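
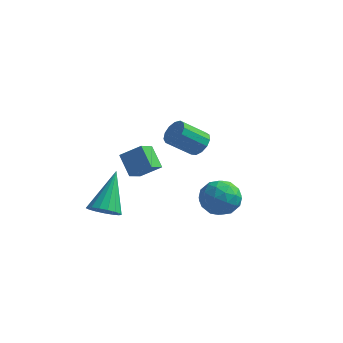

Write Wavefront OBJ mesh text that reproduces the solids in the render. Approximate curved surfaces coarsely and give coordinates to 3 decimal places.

v 0.895 0.736 0.04
v 1.541 1.112 0.529
v 1.039 -0.492 0.791
v 1.685 -0.116 1.28
v 0.84 0.163 1.366
v 0.751 0.921 0.902
v 1.829 -0.301 0.418
v 1.74 0.457 -0.046
v 2.118 0.471 0.763
v 1.507 0.757 1.349
v 1.073 -0.137 -0.029
v 0.462 0.149 0.557
v 1.205 1.031 0.218
v 1.375 -0.411 1.102
v 0.878 -0.248 1.152
v 1.258 -0.027 1.44
v 0.741 0.919 0.438
v 1.121 1.14 0.725
v 0.709 0.583 1.217
v 1.459 -0.52 0.595
v 1.839 -0.299 0.882
v 1.322 0.647 -0.12
v 1.702 0.868 0.168
v 1.871 0.037 0.103
v 1.924 0.876 0.644
v 2.009 0.154 1.085
v 2.094 0.045 0.578
v 2.041 0.491 0.306
v 1.565 1.044 0.988
v 1.65 0.323 1.43
v 1.153 0.486 1.48
v 1.101 0.932 1.207
v 1.905 0.668 1.126
v 0.93 0.297 -0.11
v 1.015 -0.424 0.332
v 1.479 -0.312 0.113
v 1.427 0.134 -0.16
v 0.571 0.466 0.235
v 0.656 -0.256 0.676
v 0.539 0.129 1.014
v 0.486 0.575 0.742
v 0.675 -0.048 0.194
v -0.067 1.373 2.757
v 0.26 0.867 2.66
v -0.526 0.201 3.487
v -0.853 0.707 3.583
v 0.405 1.027 2.927
v -0.38 0.361 3.754
v 0.401 1.296 3.14
v -0.384 0.631 3.967
v 0.248 1.59 3.232
v -0.538 0.925 4.058
v -0.005 1.815 3.172
v -0.791 1.15 3.998
v -0.278 1.9 2.981
v -1.063 1.234 3.807
v -0.484 1.817 2.718
v -1.269 1.151 3.545
v -0.558 1.593 2.468
v -1.343 0.927 3.294
v -0.476 1.299 2.31
v -1.261 0.634 3.136
v -0.264 1.029 2.293
v -1.049 0.363 3.119
v 0.01 0.868 2.424
v -0.775 0.202 3.25
v -4.159 3.535 -0.157
v -4.269 2.758 0.263
v -3.276 3.762 0.493
v -3.386 2.985 0.913
v -3.454 3.015 -0.933
v -3.564 2.238 -0.513
v -2.571 3.242 -0.283
v -2.681 2.465 0.137
v -3.775 0.344 -1.551
v -3.115 0.615 -1.746
v -3.905 1.756 -0.029
v -3.344 0.803 -1.94
v -3.672 0.885 -2.045
v -4.024 0.844 -2.036
v -4.318 0.688 -1.917
v -4.488 0.453 -1.713
v -4.495 0.193 -1.473
v -4.336 -0.032 -1.25
v -4.049 -0.171 -1.096
v -3.699 -0.192 -1.046
v -3.367 -0.091 -1.112
v -3.127 0.111 -1.279
v -3.036 0.365 -1.507
f 1 38 17
f 38 12 41
f 17 41 6
f 38 41 17
f 1 17 13
f 17 6 18
f 13 18 2
f 17 18 13
f 1 13 22
f 13 2 23
f 22 23 8
f 13 23 22
f 1 22 34
f 22 8 37
f 34 37 11
f 22 37 34
f 1 34 38
f 34 11 42
f 38 42 12
f 34 42 38
f 2 18 29
f 18 6 32
f 29 32 10
f 18 32 29
f 6 41 19
f 41 12 40
f 19 40 5
f 41 40 19
f 12 42 39
f 42 11 35
f 39 35 3
f 42 35 39
f 11 37 36
f 37 8 24
f 36 24 7
f 37 24 36
f 8 23 28
f 23 2 25
f 28 25 9
f 23 25 28
f 4 30 16
f 30 10 31
f 16 31 5
f 30 31 16
f 4 16 14
f 16 5 15
f 14 15 3
f 16 15 14
f 4 14 21
f 14 3 20
f 21 20 7
f 14 20 21
f 4 21 26
f 21 7 27
f 26 27 9
f 21 27 26
f 4 26 30
f 26 9 33
f 30 33 10
f 26 33 30
f 5 31 19
f 31 10 32
f 19 32 6
f 31 32 19
f 3 15 39
f 15 5 40
f 39 40 12
f 15 40 39
f 7 20 36
f 20 3 35
f 36 35 11
f 20 35 36
f 9 27 28
f 27 7 24
f 28 24 8
f 27 24 28
f 10 33 29
f 33 9 25
f 29 25 2
f 33 25 29
f 44 43 47
f 44 47 45
f 45 47 48
f 45 48 46
f 47 43 49
f 47 49 48
f 48 49 50
f 48 50 46
f 49 43 51
f 49 51 50
f 50 51 52
f 50 52 46
f 51 43 53
f 51 53 52
f 52 53 54
f 52 54 46
f 53 43 55
f 53 55 54
f 54 55 56
f 54 56 46
f 55 43 57
f 55 57 56
f 56 57 58
f 56 58 46
f 57 43 59
f 57 59 58
f 58 59 60
f 58 60 46
f 59 43 61
f 59 61 60
f 60 61 62
f 60 62 46
f 61 43 63
f 61 63 62
f 62 63 64
f 62 64 46
f 63 43 65
f 63 65 64
f 64 65 66
f 64 66 46
f 65 43 44
f 65 44 66
f 66 44 45
f 66 45 46
f 68 70 67
f 71 68 67
f 67 70 69
f 69 71 67
f 68 74 70
f 72 68 71
f 72 74 68
f 70 74 69
f 73 71 69
f 69 74 73
f 73 72 71
f 74 72 73
f 76 75 78
f 76 78 77
f 78 75 79
f 78 79 77
f 79 75 80
f 79 80 77
f 80 75 81
f 80 81 77
f 81 75 82
f 81 82 77
f 82 75 83
f 82 83 77
f 83 75 84
f 83 84 77
f 84 75 85
f 84 85 77
f 85 75 86
f 85 86 77
f 86 75 87
f 86 87 77
f 87 75 88
f 87 88 77
f 88 75 89
f 88 89 77
f 89 75 76
f 89 76 77



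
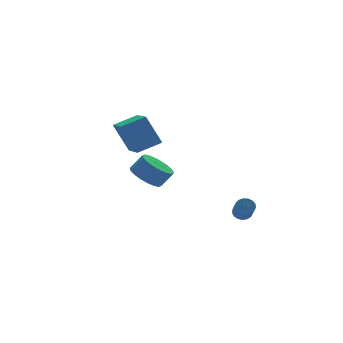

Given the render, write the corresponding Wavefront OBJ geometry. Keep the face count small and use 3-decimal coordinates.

v -3.152 2.257 -1.121
v -3.778 2.982 0.691
v -2.724 4.231 -1.763
v -3.351 4.956 0.049
v -1.709 2.124 -0.569
v -2.336 2.849 1.243
v -1.282 4.098 -1.211
v -1.908 4.823 0.601
v -3.78 -0.033 -1.957
v -3.118 -0.566 -2.557
v -2.478 -0.8 -1.643
v -3.14 -0.267 -1.043
v -2.945 -0.137 -2.568
v -2.305 -0.371 -1.654
v -2.937 0.313 -2.458
v -2.297 0.078 -1.545
v -3.096 0.694 -2.249
v -2.456 0.46 -1.335
v -3.39 0.931 -1.982
v -2.75 0.697 -1.068
v -3.762 0.977 -1.71
v -3.122 0.743 -0.796
v -4.137 0.824 -1.487
v -3.497 0.589 -0.573
v -4.442 0.5 -1.357
v -3.802 0.266 -0.443
v -4.615 0.071 -1.346
v -3.975 -0.163 -0.432
v -4.623 -0.378 -1.455
v -3.983 -0.613 -0.542
v -4.464 -0.76 -1.665
v -3.824 -0.994 -0.751
v -4.17 -0.997 -1.932
v -3.53 -1.231 -1.018
v -3.798 -1.043 -2.204
v -3.158 -1.277 -1.29
v -3.423 -0.889 -2.427
v -2.783 -1.124 -1.513
v 0.637 -2.786 -4.394
v 1.111 -2.692 -4.111
v 0.757 -3.64 -3.203
v 0.283 -3.734 -3.486
v 0.936 -2.521 -4.001
v 0.582 -3.47 -3.093
v 0.692 -2.411 -3.981
v 0.338 -3.36 -3.073
v 0.436 -2.387 -4.056
v 0.082 -3.336 -3.148
v 0.226 -2.454 -4.208
v -0.128 -3.403 -3.3
v 0.11 -2.597 -4.403
v -0.244 -3.546 -3.495
v 0.115 -2.784 -4.596
v -0.239 -3.732 -3.688
v 0.239 -2.97 -4.742
v -0.115 -3.919 -3.834
v 0.455 -3.115 -4.809
v 0.101 -4.063 -3.901
v 0.712 -3.184 -4.781
v 0.358 -4.132 -3.873
v 0.953 -3.162 -4.664
v 0.598 -4.11 -3.756
v 1.12 -3.053 -4.485
v 0.766 -4.002 -3.577
v 1.178 -2.884 -4.286
v 0.824 -3.832 -3.378
f 2 4 1
f 5 2 1
f 1 4 3
f 3 5 1
f 2 8 4
f 6 2 5
f 6 8 2
f 4 8 3
f 7 5 3
f 3 8 7
f 7 6 5
f 8 6 7
f 10 9 13
f 10 13 11
f 11 13 14
f 11 14 12
f 13 9 15
f 13 15 14
f 14 15 16
f 14 16 12
f 15 9 17
f 15 17 16
f 16 17 18
f 16 18 12
f 17 9 19
f 17 19 18
f 18 19 20
f 18 20 12
f 19 9 21
f 19 21 20
f 20 21 22
f 20 22 12
f 21 9 23
f 21 23 22
f 22 23 24
f 22 24 12
f 23 9 25
f 23 25 24
f 24 25 26
f 24 26 12
f 25 9 27
f 25 27 26
f 26 27 28
f 26 28 12
f 27 9 29
f 27 29 28
f 28 29 30
f 28 30 12
f 29 9 31
f 29 31 30
f 30 31 32
f 30 32 12
f 31 9 33
f 31 33 32
f 32 33 34
f 32 34 12
f 33 9 35
f 33 35 34
f 34 35 36
f 34 36 12
f 35 9 37
f 35 37 36
f 36 37 38
f 36 38 12
f 37 9 10
f 37 10 38
f 38 10 11
f 38 11 12
f 40 39 43
f 40 43 41
f 41 43 44
f 41 44 42
f 43 39 45
f 43 45 44
f 44 45 46
f 44 46 42
f 45 39 47
f 45 47 46
f 46 47 48
f 46 48 42
f 47 39 49
f 47 49 48
f 48 49 50
f 48 50 42
f 49 39 51
f 49 51 50
f 50 51 52
f 50 52 42
f 51 39 53
f 51 53 52
f 52 53 54
f 52 54 42
f 53 39 55
f 53 55 54
f 54 55 56
f 54 56 42
f 55 39 57
f 55 57 56
f 56 57 58
f 56 58 42
f 57 39 59
f 57 59 58
f 58 59 60
f 58 60 42
f 59 39 61
f 59 61 60
f 60 61 62
f 60 62 42
f 61 39 63
f 61 63 62
f 62 63 64
f 62 64 42
f 63 39 65
f 63 65 64
f 64 65 66
f 64 66 42
f 65 39 40
f 65 40 66
f 66 40 41
f 66 41 42



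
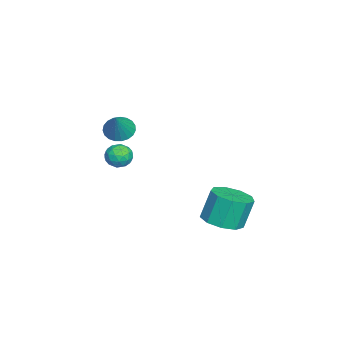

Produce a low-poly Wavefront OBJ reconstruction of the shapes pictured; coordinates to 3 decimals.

v -1.432 -2.966 -3.56
v -1.083 -2.767 -2.893
v -0.797 -4.053 -3.567
v -0.448 -3.854 -2.9
v -1.209 -4.019 -2.907
v -1.601 -3.347 -2.903
v -0.279 -3.473 -3.557
v -0.671 -2.801 -3.553
v -0.371 -3.08 -2.891
v -0.946 -3.418 -2.49
v -0.934 -3.402 -3.97
v -1.509 -3.74 -3.569
v -1.313 -2.771 -3.226
v -0.567 -4.049 -3.234
v -1.014 -4.146 -3.238
v -0.809 -4.029 -2.846
v -1.617 -3.112 -3.232
v -1.413 -2.995 -2.84
v -1.487 -3.731 -2.848
v -0.467 -3.825 -3.62
v -0.263 -3.708 -3.228
v -1.071 -2.791 -3.614
v -0.866 -2.674 -3.222
v -0.393 -3.089 -3.612
v -0.69 -2.838 -2.833
v -0.317 -3.477 -2.837
v -0.217 -3.253 -3.223
v -0.448 -2.858 -3.221
v -1.028 -3.036 -2.597
v -0.654 -3.675 -2.601
v -1.101 -3.773 -2.605
v -1.332 -3.378 -2.603
v -0.609 -3.22 -2.596
v -1.226 -3.145 -3.859
v -0.852 -3.784 -3.863
v -0.548 -3.442 -3.857
v -0.779 -3.047 -3.855
v -1.563 -3.343 -3.623
v -1.19 -3.982 -3.627
v -1.432 -3.962 -3.239
v -1.663 -3.567 -3.237
v -1.271 -3.6 -3.864
v 3.852 2.415 -4.408
v 4.697 1.831 -4.044
v 4.313 2.28 -2.429
v 3.468 2.865 -2.792
v 4.913 2.53 -4.187
v 4.529 2.979 -2.572
v 4.633 3.175 -4.433
v 4.249 3.625 -2.818
v 3.987 3.465 -4.668
v 3.603 3.915 -3.052
v 3.278 3.264 -4.78
v 2.894 3.713 -3.165
v 2.838 2.665 -4.718
v 2.454 3.115 -3.103
v 2.872 1.95 -4.511
v 2.488 2.399 -2.896
v 3.365 1.452 -4.256
v 2.981 1.902 -2.64
v 4.086 1.405 -4.071
v 3.702 1.855 -2.456
v -0.409 -3.264 -1
v 0.204 -3.025 -1.488
v 0.629 -3.236 0.32
v 0.072 -2.727 -1.39
v -0.144 -2.522 -1.225
v -0.406 -2.444 -1.02
v -0.668 -2.509 -0.812
v -0.886 -2.704 -0.637
v -1.021 -2.996 -0.524
v -1.051 -3.335 -0.494
v -0.969 -3.661 -0.551
v -0.791 -3.918 -0.686
v -0.547 -4.063 -0.875
v -0.279 -4.069 -1.085
v -0.034 -3.936 -1.281
v 0.147 -3.687 -1.429
v 0.231 -3.365 -1.502
f 1 38 17
f 38 12 41
f 17 41 6
f 38 41 17
f 1 17 13
f 17 6 18
f 13 18 2
f 17 18 13
f 1 13 22
f 13 2 23
f 22 23 8
f 13 23 22
f 1 22 34
f 22 8 37
f 34 37 11
f 22 37 34
f 1 34 38
f 34 11 42
f 38 42 12
f 34 42 38
f 2 18 29
f 18 6 32
f 29 32 10
f 18 32 29
f 6 41 19
f 41 12 40
f 19 40 5
f 41 40 19
f 12 42 39
f 42 11 35
f 39 35 3
f 42 35 39
f 11 37 36
f 37 8 24
f 36 24 7
f 37 24 36
f 8 23 28
f 23 2 25
f 28 25 9
f 23 25 28
f 4 30 16
f 30 10 31
f 16 31 5
f 30 31 16
f 4 16 14
f 16 5 15
f 14 15 3
f 16 15 14
f 4 14 21
f 14 3 20
f 21 20 7
f 14 20 21
f 4 21 26
f 21 7 27
f 26 27 9
f 21 27 26
f 4 26 30
f 26 9 33
f 30 33 10
f 26 33 30
f 5 31 19
f 31 10 32
f 19 32 6
f 31 32 19
f 3 15 39
f 15 5 40
f 39 40 12
f 15 40 39
f 7 20 36
f 20 3 35
f 36 35 11
f 20 35 36
f 9 27 28
f 27 7 24
f 28 24 8
f 27 24 28
f 10 33 29
f 33 9 25
f 29 25 2
f 33 25 29
f 44 43 47
f 44 47 45
f 45 47 48
f 45 48 46
f 47 43 49
f 47 49 48
f 48 49 50
f 48 50 46
f 49 43 51
f 49 51 50
f 50 51 52
f 50 52 46
f 51 43 53
f 51 53 52
f 52 53 54
f 52 54 46
f 53 43 55
f 53 55 54
f 54 55 56
f 54 56 46
f 55 43 57
f 55 57 56
f 56 57 58
f 56 58 46
f 57 43 59
f 57 59 58
f 58 59 60
f 58 60 46
f 59 43 61
f 59 61 60
f 60 61 62
f 60 62 46
f 61 43 44
f 61 44 62
f 62 44 45
f 62 45 46
f 64 63 66
f 64 66 65
f 66 63 67
f 66 67 65
f 67 63 68
f 67 68 65
f 68 63 69
f 68 69 65
f 69 63 70
f 69 70 65
f 70 63 71
f 70 71 65
f 71 63 72
f 71 72 65
f 72 63 73
f 72 73 65
f 73 63 74
f 73 74 65
f 74 63 75
f 74 75 65
f 75 63 76
f 75 76 65
f 76 63 77
f 76 77 65
f 77 63 78
f 77 78 65
f 78 63 79
f 78 79 65
f 79 63 64
f 79 64 65



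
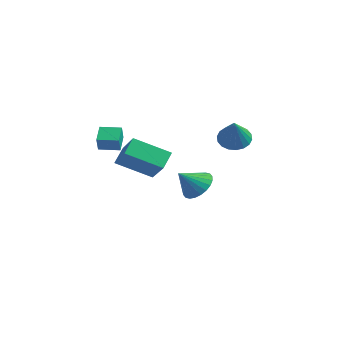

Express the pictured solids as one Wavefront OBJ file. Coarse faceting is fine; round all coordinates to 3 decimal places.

v 1.888 1.23 2.322
v 2.562 1.489 2.055
v 2.732 0.41 3.658
v 2.464 1.737 2.269
v 2.252 1.886 2.494
v 1.968 1.904 2.685
v 1.668 1.789 2.803
v 1.412 1.563 2.827
v 1.25 1.271 2.75
v 1.214 0.97 2.589
v 1.312 0.722 2.374
v 1.524 0.573 2.15
v 1.808 0.555 1.959
v 2.108 0.67 1.84
v 2.364 0.896 1.817
v 2.527 1.189 1.894
v -1.851 -3.185 2.443
v -1.576 -3.488 3.165
v -1.127 -2.54 2.438
v -0.851 -2.843 3.16
v -1.309 -3.797 1.98
v -1.033 -4.1 2.702
v -0.584 -3.152 1.975
v -0.309 -3.455 2.697
v -2.036 2.605 -2.212
v -1.313 2.862 -1.723
v -2.344 1.675 -1.268
v -1.564 3.076 -1.593
v -1.887 3.22 -1.557
v -2.233 3.269 -1.621
v -2.549 3.217 -1.775
v -2.786 3.073 -1.995
v -2.91 2.856 -2.249
v -2.901 2.602 -2.496
v -2.76 2.348 -2.701
v -2.509 2.133 -2.83
v -2.186 1.99 -2.866
v -1.84 1.941 -2.802
v -1.524 1.993 -2.648
v -1.286 2.137 -2.428
v -1.162 2.353 -2.175
v -1.172 2.608 -1.927
v -0.945 -2.633 1.542
v -1.222 -1.911 2.191
v -2.252 -2.143 0.438
v -2.529 -1.42 1.087
v 0.229 -1.42 0.693
v -0.048 -0.697 1.342
v -1.078 -0.929 -0.411
v -1.355 -0.207 0.238
f 2 1 4
f 2 4 3
f 4 1 5
f 4 5 3
f 5 1 6
f 5 6 3
f 6 1 7
f 6 7 3
f 7 1 8
f 7 8 3
f 8 1 9
f 8 9 3
f 9 1 10
f 9 10 3
f 10 1 11
f 10 11 3
f 11 1 12
f 11 12 3
f 12 1 13
f 12 13 3
f 13 1 14
f 13 14 3
f 14 1 15
f 14 15 3
f 15 1 16
f 15 16 3
f 16 1 2
f 16 2 3
f 18 20 17
f 21 18 17
f 17 20 19
f 19 21 17
f 18 24 20
f 22 18 21
f 22 24 18
f 20 24 19
f 23 21 19
f 19 24 23
f 23 22 21
f 24 22 23
f 26 25 28
f 26 28 27
f 28 25 29
f 28 29 27
f 29 25 30
f 29 30 27
f 30 25 31
f 30 31 27
f 31 25 32
f 31 32 27
f 32 25 33
f 32 33 27
f 33 25 34
f 33 34 27
f 34 25 35
f 34 35 27
f 35 25 36
f 35 36 27
f 36 25 37
f 36 37 27
f 37 25 38
f 37 38 27
f 38 25 39
f 38 39 27
f 39 25 40
f 39 40 27
f 40 25 41
f 40 41 27
f 41 25 42
f 41 42 27
f 42 25 26
f 42 26 27
f 44 46 43
f 47 44 43
f 43 46 45
f 45 47 43
f 44 50 46
f 48 44 47
f 48 50 44
f 46 50 45
f 49 47 45
f 45 50 49
f 49 48 47
f 50 48 49



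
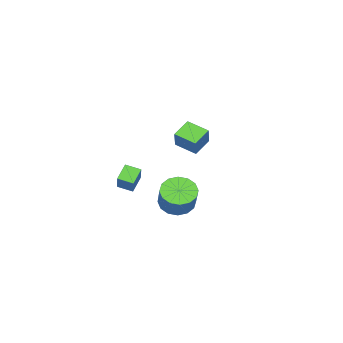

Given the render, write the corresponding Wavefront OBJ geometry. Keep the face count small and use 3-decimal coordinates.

v 1.457 -3.258 1.622
v 0.563 -3.194 2.39
v 1.279 -2.316 1.337
v 0.385 -2.253 2.105
v 2.575 -2.667 2.875
v 1.681 -2.604 3.643
v 2.397 -1.726 2.59
v 1.503 -1.662 3.358
v 2.806 1.212 1.923
v 3.706 1.08 1.322
v 4.754 1.697 2.756
v 3.854 1.828 3.357
v 3.537 1.609 1.218
v 4.585 2.225 2.652
v 3.172 2.031 1.304
v 4.22 2.647 2.738
v 2.709 2.233 1.555
v 3.757 2.85 2.989
v 2.272 2.162 1.905
v 3.32 2.778 3.339
v 1.978 1.836 2.259
v 3.026 2.453 3.693
v 1.906 1.343 2.524
v 2.954 1.96 3.958
v 2.075 0.815 2.628
v 3.123 1.431 4.062
v 2.44 0.393 2.542
v 3.488 1.009 3.976
v 2.903 0.19 2.291
v 3.951 0.807 3.725
v 3.34 0.262 1.941
v 4.388 0.878 3.375
v 3.634 0.587 1.587
v 4.682 1.204 3.021
v -3.82 -1.991 3.198
v -4.994 -1.661 3.885
v -3.69 -0.551 2.729
v -4.864 -0.221 3.416
v -2.996 -1.659 4.444
v -4.17 -1.329 5.131
v -2.866 -0.219 3.975
v -4.04 0.111 4.662
f 2 4 1
f 5 2 1
f 1 4 3
f 3 5 1
f 2 8 4
f 6 2 5
f 6 8 2
f 4 8 3
f 7 5 3
f 3 8 7
f 7 6 5
f 8 6 7
f 10 9 13
f 10 13 11
f 11 13 14
f 11 14 12
f 13 9 15
f 13 15 14
f 14 15 16
f 14 16 12
f 15 9 17
f 15 17 16
f 16 17 18
f 16 18 12
f 17 9 19
f 17 19 18
f 18 19 20
f 18 20 12
f 19 9 21
f 19 21 20
f 20 21 22
f 20 22 12
f 21 9 23
f 21 23 22
f 22 23 24
f 22 24 12
f 23 9 25
f 23 25 24
f 24 25 26
f 24 26 12
f 25 9 27
f 25 27 26
f 26 27 28
f 26 28 12
f 27 9 29
f 27 29 28
f 28 29 30
f 28 30 12
f 29 9 31
f 29 31 30
f 30 31 32
f 30 32 12
f 31 9 33
f 31 33 32
f 32 33 34
f 32 34 12
f 33 9 10
f 33 10 34
f 34 10 11
f 34 11 12
f 36 38 35
f 39 36 35
f 35 38 37
f 37 39 35
f 36 42 38
f 40 36 39
f 40 42 36
f 38 42 37
f 41 39 37
f 37 42 41
f 41 40 39
f 42 40 41



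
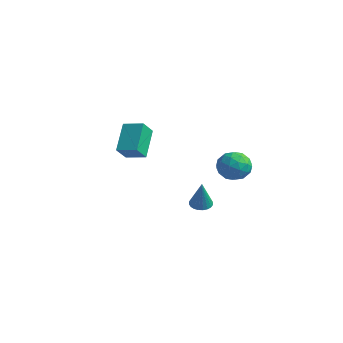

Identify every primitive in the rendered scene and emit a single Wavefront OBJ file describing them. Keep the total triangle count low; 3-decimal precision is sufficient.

v 0.05 4.811 -0.224
v 0.882 4.445 -0.115
v -0.542 3.455 -0.265
v 0.29 3.089 -0.156
v -0.102 3.548 0.532
v 0.264 4.386 0.557
v 0.076 3.514 -0.937
v 0.442 4.352 -0.912
v 0.898 3.643 -0.555
v 0.787 3.664 0.353
v -0.447 4.236 -0.733
v -0.558 4.257 0.175
v 0.518 4.747 -0.166
v -0.178 3.153 -0.214
v -0.408 3.423 0.19
v 0.08 3.207 0.254
v 0.155 4.712 0.229
v 0.643 4.497 0.293
v 0.065 3.97 0.673
v -0.303 3.403 -0.673
v 0.185 3.188 -0.609
v 0.26 4.693 -0.634
v 0.748 4.477 -0.57
v 0.275 3.93 -1.053
v 1.016 4.061 -0.36
v 0.668 3.264 -0.385
v 0.543 3.514 -0.844
v 0.758 4.006 -0.829
v 0.951 4.073 0.173
v 0.603 3.276 0.149
v 0.373 3.546 0.553
v 0.588 4.038 0.568
v 0.96 3.602 -0.086
v -0.263 4.624 -0.529
v -0.611 3.827 -0.553
v -0.248 3.862 -0.948
v -0.033 4.354 -0.933
v -0.328 4.636 0.005
v -0.676 3.839 -0.02
v -0.418 3.894 0.449
v -0.203 4.386 0.464
v -0.62 4.298 -0.294
v -1.439 3.29 -3.08
v -0.982 3.642 -3.138
v -0.961 2.93 -1.5
v -1.139 3.785 -3.059
v -1.341 3.853 -2.982
v -1.558 3.834 -2.921
v -1.757 3.733 -2.884
v -1.907 3.564 -2.876
v -1.987 3.354 -2.9
v -1.982 3.133 -2.952
v -1.896 2.937 -3.022
v -1.739 2.794 -3.102
v -1.537 2.726 -3.179
v -1.32 2.745 -3.24
v -1.121 2.846 -3.277
v -0.971 3.015 -3.284
v -0.891 3.225 -3.26
v -0.895 3.446 -3.209
v -0.906 -1.291 3.194
v -0.716 -1.98 3.907
v -0.008 -0.846 3.385
v 0.181 -1.535 4.099
v -0.181 -2.265 2.061
v 0.008 -2.954 2.775
v 0.716 -1.82 2.253
v 0.906 -2.509 2.966
f 1 38 17
f 38 12 41
f 17 41 6
f 38 41 17
f 1 17 13
f 17 6 18
f 13 18 2
f 17 18 13
f 1 13 22
f 13 2 23
f 22 23 8
f 13 23 22
f 1 22 34
f 22 8 37
f 34 37 11
f 22 37 34
f 1 34 38
f 34 11 42
f 38 42 12
f 34 42 38
f 2 18 29
f 18 6 32
f 29 32 10
f 18 32 29
f 6 41 19
f 41 12 40
f 19 40 5
f 41 40 19
f 12 42 39
f 42 11 35
f 39 35 3
f 42 35 39
f 11 37 36
f 37 8 24
f 36 24 7
f 37 24 36
f 8 23 28
f 23 2 25
f 28 25 9
f 23 25 28
f 4 30 16
f 30 10 31
f 16 31 5
f 30 31 16
f 4 16 14
f 16 5 15
f 14 15 3
f 16 15 14
f 4 14 21
f 14 3 20
f 21 20 7
f 14 20 21
f 4 21 26
f 21 7 27
f 26 27 9
f 21 27 26
f 4 26 30
f 26 9 33
f 30 33 10
f 26 33 30
f 5 31 19
f 31 10 32
f 19 32 6
f 31 32 19
f 3 15 39
f 15 5 40
f 39 40 12
f 15 40 39
f 7 20 36
f 20 3 35
f 36 35 11
f 20 35 36
f 9 27 28
f 27 7 24
f 28 24 8
f 27 24 28
f 10 33 29
f 33 9 25
f 29 25 2
f 33 25 29
f 44 43 46
f 44 46 45
f 46 43 47
f 46 47 45
f 47 43 48
f 47 48 45
f 48 43 49
f 48 49 45
f 49 43 50
f 49 50 45
f 50 43 51
f 50 51 45
f 51 43 52
f 51 52 45
f 52 43 53
f 52 53 45
f 53 43 54
f 53 54 45
f 54 43 55
f 54 55 45
f 55 43 56
f 55 56 45
f 56 43 57
f 56 57 45
f 57 43 58
f 57 58 45
f 58 43 59
f 58 59 45
f 59 43 60
f 59 60 45
f 60 43 44
f 60 44 45
f 62 64 61
f 65 62 61
f 61 64 63
f 63 65 61
f 62 68 64
f 66 62 65
f 66 68 62
f 64 68 63
f 67 65 63
f 63 68 67
f 67 66 65
f 68 66 67



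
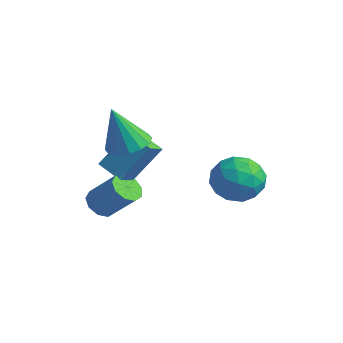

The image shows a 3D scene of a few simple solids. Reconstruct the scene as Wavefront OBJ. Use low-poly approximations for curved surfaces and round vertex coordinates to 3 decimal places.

v 2.526 3.048 -0.444
v 3.069 2.503 0.489
v 0.791 2.817 0.431
v 1.334 2.272 1.364
v 1.502 3.454 1.173
v 2.574 3.597 0.633
v 1.286 1.723 0.287
v 2.358 1.866 -0.253
v 2.303 1.684 0.941
v 2.436 2.754 1.488
v 1.424 2.566 -0.568
v 1.557 3.636 -0.021
v 2.95 2.796 -0.054
v 0.91 2.524 0.974
v 1.009 3.219 0.862
v 1.328 2.898 1.41
v 2.658 3.439 0.03
v 2.978 3.119 0.579
v 2.057 3.677 0.981
v 0.882 2.201 0.341
v 1.202 1.881 0.89
v 2.532 2.422 -0.49
v 2.851 2.101 0.058
v 1.803 1.643 -0.061
v 2.819 1.994 0.76
v 1.799 1.858 1.274
v 1.771 1.536 0.641
v 2.401 1.62 0.323
v 2.897 2.623 1.082
v 1.877 2.487 1.596
v 1.976 3.182 1.484
v 2.606 3.266 1.166
v 2.447 2.142 1.347
v 1.983 2.833 -0.676
v 0.963 2.697 -0.162
v 1.254 2.054 -0.246
v 1.884 2.138 -0.564
v 2.061 3.462 -0.354
v 1.041 3.326 0.16
v 1.459 3.7 0.597
v 2.089 3.784 0.279
v 1.413 3.178 -0.427
v -3.046 -0.45 -2.015
v -2.536 -0.978 -2.278
v -1.364 -0.478 -1.008
v -1.874 0.05 -0.745
v -2.463 -0.513 -2.529
v -1.29 -0.013 -1.259
v -2.663 -0.018 -2.539
v -1.49 0.481 -1.269
v -3.042 0.275 -2.305
v -1.869 0.774 -1.034
v -3.423 0.228 -1.934
v -2.25 0.728 -0.664
v -3.628 -0.135 -1.602
v -2.455 0.365 -0.331
v -3.561 -0.646 -1.463
v -2.388 -0.146 -0.192
v -3.253 -1.065 -1.583
v -2.08 -0.565 -0.312
v -2.849 -1.196 -1.905
v -1.676 -0.696 -0.634
v -3.172 -0.449 0.242
v -2.63 0.67 1.922
v -3.591 0.491 -0.249
v -3.049 1.61 1.431
v -2.011 -0.21 -0.291
v -1.469 0.909 1.389
v -2.43 0.73 -0.782
v -1.888 1.849 0.898
v -1.65 -0.043 1.871
v -0.669 -0.134 1.968
v -1.91 -0.677 3.909
v -0.771 0.349 2.105
v -1.109 0.727 2.18
v -1.592 0.899 2.172
v -2.09 0.818 2.083
v -2.47 0.507 1.938
v -2.631 0.049 1.774
v -2.528 -0.434 1.637
v -2.191 -0.812 1.562
v -1.708 -0.984 1.571
v -1.21 -0.904 1.659
v -0.829 -0.593 1.805
f 1 38 17
f 38 12 41
f 17 41 6
f 38 41 17
f 1 17 13
f 17 6 18
f 13 18 2
f 17 18 13
f 1 13 22
f 13 2 23
f 22 23 8
f 13 23 22
f 1 22 34
f 22 8 37
f 34 37 11
f 22 37 34
f 1 34 38
f 34 11 42
f 38 42 12
f 34 42 38
f 2 18 29
f 18 6 32
f 29 32 10
f 18 32 29
f 6 41 19
f 41 12 40
f 19 40 5
f 41 40 19
f 12 42 39
f 42 11 35
f 39 35 3
f 42 35 39
f 11 37 36
f 37 8 24
f 36 24 7
f 37 24 36
f 8 23 28
f 23 2 25
f 28 25 9
f 23 25 28
f 4 30 16
f 30 10 31
f 16 31 5
f 30 31 16
f 4 16 14
f 16 5 15
f 14 15 3
f 16 15 14
f 4 14 21
f 14 3 20
f 21 20 7
f 14 20 21
f 4 21 26
f 21 7 27
f 26 27 9
f 21 27 26
f 4 26 30
f 26 9 33
f 30 33 10
f 26 33 30
f 5 31 19
f 31 10 32
f 19 32 6
f 31 32 19
f 3 15 39
f 15 5 40
f 39 40 12
f 15 40 39
f 7 20 36
f 20 3 35
f 36 35 11
f 20 35 36
f 9 27 28
f 27 7 24
f 28 24 8
f 27 24 28
f 10 33 29
f 33 9 25
f 29 25 2
f 33 25 29
f 44 43 47
f 44 47 45
f 45 47 48
f 45 48 46
f 47 43 49
f 47 49 48
f 48 49 50
f 48 50 46
f 49 43 51
f 49 51 50
f 50 51 52
f 50 52 46
f 51 43 53
f 51 53 52
f 52 53 54
f 52 54 46
f 53 43 55
f 53 55 54
f 54 55 56
f 54 56 46
f 55 43 57
f 55 57 56
f 56 57 58
f 56 58 46
f 57 43 59
f 57 59 58
f 58 59 60
f 58 60 46
f 59 43 61
f 59 61 60
f 60 61 62
f 60 62 46
f 61 43 44
f 61 44 62
f 62 44 45
f 62 45 46
f 64 66 63
f 67 64 63
f 63 66 65
f 65 67 63
f 64 70 66
f 68 64 67
f 68 70 64
f 66 70 65
f 69 67 65
f 65 70 69
f 69 68 67
f 70 68 69
f 72 71 74
f 72 74 73
f 74 71 75
f 74 75 73
f 75 71 76
f 75 76 73
f 76 71 77
f 76 77 73
f 77 71 78
f 77 78 73
f 78 71 79
f 78 79 73
f 79 71 80
f 79 80 73
f 80 71 81
f 80 81 73
f 81 71 82
f 81 82 73
f 82 71 83
f 82 83 73
f 83 71 84
f 83 84 73
f 84 71 72
f 84 72 73



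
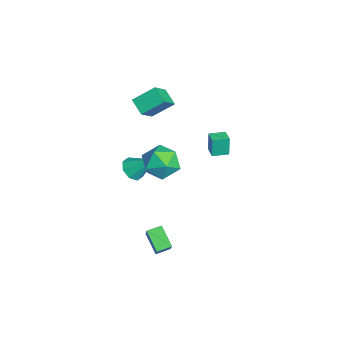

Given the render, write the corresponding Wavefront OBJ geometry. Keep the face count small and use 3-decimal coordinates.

v 1.059 0.149 2.898
v 2.012 0.912 3.051
v 1.968 -0.672 1.329
v 2.921 0.091 1.482
v 2.706 -0.798 2.305
v 2.144 -0.291 3.275
v 1.836 0.531 1.105
v 1.274 1.038 2.075
v 2.492 1.148 1.943
v 3.03 0.326 2.685
v 0.95 -0.086 1.695
v 1.488 -0.908 2.437
v -3.963 -1.002 -3.655
v -3.286 -0.794 -4.159
v -3.357 0.242 -2.325
v -3.817 -0.411 -4.276
v -4.434 -0.374 -4.029
v -4.776 -0.705 -3.563
v -4.641 -1.211 -3.151
v -4.11 -1.594 -3.034
v -3.492 -1.631 -3.281
v -3.151 -1.3 -3.747
v 1.076 2.851 2.3
v 0.921 2.886 3.519
v 0.953 3.822 2.256
v 0.797 3.857 3.476
v 1.923 2.963 2.404
v 1.767 2.998 3.624
v 1.799 3.934 2.361
v 1.644 3.969 3.58
v 2.217 -0.804 -4.036
v 3.592 -0.855 -2.436
v 2.016 0.05 -3.836
v 3.391 -0.001 -2.237
v 3.289 -0.339 -4.943
v 4.664 -0.39 -3.344
v 3.088 0.515 -4.744
v 4.463 0.464 -3.144
v -3.882 -0.373 2.602
v -2.899 -1.068 3.671
v -3.954 0.961 3.536
v -2.971 0.265 4.605
v -2.949 0.075 2.035
v -1.966 -0.621 3.104
v -3.021 1.408 2.969
v -2.038 0.713 4.038
f 1 12 6
f 1 6 2
f 1 2 8
f 1 8 11
f 1 11 12
f 2 6 10
f 6 12 5
f 12 11 3
f 11 8 7
f 8 2 9
f 4 10 5
f 4 5 3
f 4 3 7
f 4 7 9
f 4 9 10
f 5 10 6
f 3 5 12
f 7 3 11
f 9 7 8
f 10 9 2
f 14 13 16
f 14 16 15
f 16 13 17
f 16 17 15
f 17 13 18
f 17 18 15
f 18 13 19
f 18 19 15
f 19 13 20
f 19 20 15
f 20 13 21
f 20 21 15
f 21 13 22
f 21 22 15
f 22 13 14
f 22 14 15
f 24 26 23
f 27 24 23
f 23 26 25
f 25 27 23
f 24 30 26
f 28 24 27
f 28 30 24
f 26 30 25
f 29 27 25
f 25 30 29
f 29 28 27
f 30 28 29
f 32 34 31
f 35 32 31
f 31 34 33
f 33 35 31
f 32 38 34
f 36 32 35
f 36 38 32
f 34 38 33
f 37 35 33
f 33 38 37
f 37 36 35
f 38 36 37
f 40 42 39
f 43 40 39
f 39 42 41
f 41 43 39
f 40 46 42
f 44 40 43
f 44 46 40
f 42 46 41
f 45 43 41
f 41 46 45
f 45 44 43
f 46 44 45



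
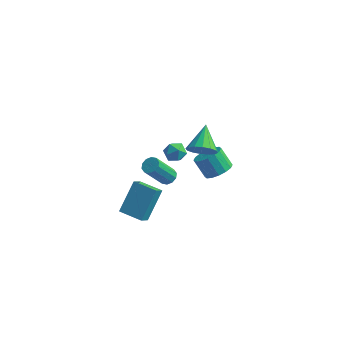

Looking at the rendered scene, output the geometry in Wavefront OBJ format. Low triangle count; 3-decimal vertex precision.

v -1.541 -4.396 -0.807
v -1.263 -3.135 0.614
v -1.469 -3.739 -1.403
v -1.191 -2.478 0.018
v -0.249 -4.602 -0.878
v 0.029 -3.341 0.543
v -0.177 -3.945 -1.474
v 0.101 -2.684 -0.053
v 0.7 1.288 -0.112
v 1.509 1.293 0.178
v 0.38 2.692 0.752
v 1.521 1.528 -0.199
v 1.313 1.699 -0.554
v 0.94 1.76 -0.79
v 0.503 1.694 -0.845
v 0.119 1.52 -0.703
v -0.11 1.283 -0.403
v -0.122 1.048 -0.026
v 0.087 0.877 0.329
v 0.459 0.816 0.565
v 0.896 0.882 0.62
v 1.28 1.056 0.478
v -2.083 4.025 -3.014
v -1.472 4.081 -3.359
v -1.928 2.899 -2.921
v -1.317 2.955 -3.266
v -1.38 3.22 -2.617
v -1.476 3.916 -2.674
v -1.924 3.064 -3.606
v -2.02 3.76 -3.663
v -1.373 3.487 -3.725
v -1.037 3.583 -3.113
v -2.363 3.397 -3.167
v -2.027 3.493 -2.555
v 1.447 1.862 -2.134
v 2.058 2.293 -1.774
v 1.324 2.509 -0.786
v 0.713 2.078 -1.146
v 1.837 2.583 -2.001
v 1.103 2.798 -1.013
v 1.512 2.679 -2.264
v 0.777 2.895 -1.276
v 1.169 2.557 -2.493
v 0.434 2.773 -1.504
v 0.9 2.249 -2.625
v 0.166 2.464 -1.636
v 0.779 1.837 -2.625
v 0.044 2.052 -1.637
v 0.836 1.431 -2.494
v 0.102 1.647 -1.506
v 1.057 1.142 -2.267
v 0.323 1.357 -1.279
v 1.383 1.045 -2.004
v 0.648 1.261 -1.016
v 1.726 1.167 -1.776
v 0.991 1.383 -0.787
v 1.994 1.476 -1.644
v 1.26 1.691 -0.655
v 2.116 1.888 -1.643
v 1.381 2.103 -0.655
v 0.393 -2.617 1.181
v 0.789 -2.438 1.448
v 0.163 -3.223 2.906
v -0.233 -3.403 2.639
v 0.556 -2.225 1.463
v -0.069 -3.01 2.921
v 0.262 -2.162 1.37
v -0.363 -2.947 2.828
v 0.017 -2.273 1.205
v -0.608 -3.058 2.663
v -0.084 -2.516 1.031
v -0.709 -3.301 2.489
v -0.003 -2.797 0.914
v -0.629 -3.582 2.372
v 0.229 -3.01 0.899
v -0.396 -3.795 2.357
v 0.523 -3.073 0.992
v -0.102 -3.858 2.45
v 0.768 -2.962 1.157
v 0.143 -3.747 2.615
v 0.869 -2.719 1.331
v 0.244 -3.504 2.789
f 2 4 1
f 5 2 1
f 1 4 3
f 3 5 1
f 2 8 4
f 6 2 5
f 6 8 2
f 4 8 3
f 7 5 3
f 3 8 7
f 7 6 5
f 8 6 7
f 10 9 12
f 10 12 11
f 12 9 13
f 12 13 11
f 13 9 14
f 13 14 11
f 14 9 15
f 14 15 11
f 15 9 16
f 15 16 11
f 16 9 17
f 16 17 11
f 17 9 18
f 17 18 11
f 18 9 19
f 18 19 11
f 19 9 20
f 19 20 11
f 20 9 21
f 20 21 11
f 21 9 22
f 21 22 11
f 22 9 10
f 22 10 11
f 23 34 28
f 23 28 24
f 23 24 30
f 23 30 33
f 23 33 34
f 24 28 32
f 28 34 27
f 34 33 25
f 33 30 29
f 30 24 31
f 26 32 27
f 26 27 25
f 26 25 29
f 26 29 31
f 26 31 32
f 27 32 28
f 25 27 34
f 29 25 33
f 31 29 30
f 32 31 24
f 36 35 39
f 36 39 37
f 37 39 40
f 37 40 38
f 39 35 41
f 39 41 40
f 40 41 42
f 40 42 38
f 41 35 43
f 41 43 42
f 42 43 44
f 42 44 38
f 43 35 45
f 43 45 44
f 44 45 46
f 44 46 38
f 45 35 47
f 45 47 46
f 46 47 48
f 46 48 38
f 47 35 49
f 47 49 48
f 48 49 50
f 48 50 38
f 49 35 51
f 49 51 50
f 50 51 52
f 50 52 38
f 51 35 53
f 51 53 52
f 52 53 54
f 52 54 38
f 53 35 55
f 53 55 54
f 54 55 56
f 54 56 38
f 55 35 57
f 55 57 56
f 56 57 58
f 56 58 38
f 57 35 59
f 57 59 58
f 58 59 60
f 58 60 38
f 59 35 36
f 59 36 60
f 60 36 37
f 60 37 38
f 62 61 65
f 62 65 63
f 63 65 66
f 63 66 64
f 65 61 67
f 65 67 66
f 66 67 68
f 66 68 64
f 67 61 69
f 67 69 68
f 68 69 70
f 68 70 64
f 69 61 71
f 69 71 70
f 70 71 72
f 70 72 64
f 71 61 73
f 71 73 72
f 72 73 74
f 72 74 64
f 73 61 75
f 73 75 74
f 74 75 76
f 74 76 64
f 75 61 77
f 75 77 76
f 76 77 78
f 76 78 64
f 77 61 79
f 77 79 78
f 78 79 80
f 78 80 64
f 79 61 81
f 79 81 80
f 80 81 82
f 80 82 64
f 81 61 62
f 81 62 82
f 82 62 63
f 82 63 64



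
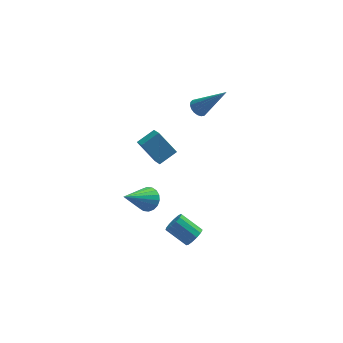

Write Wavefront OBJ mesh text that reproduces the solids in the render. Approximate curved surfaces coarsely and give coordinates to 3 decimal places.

v -0.624 2.173 0.6
v 0.291 2.654 1.056
v -0.798 3.005 0.072
v 0.117 3.486 0.529
v 0.223 1.634 -0.529
v 1.138 2.115 -0.072
v 0.049 2.466 -1.056
v 0.964 2.947 -0.6
v -0.435 1.195 -2.979
v 0.01 0.616 -2.971
v -1.725 0.225 -1.621
v 0.126 0.8 -2.729
v 0.131 1.062 -2.537
v 0.024 1.351 -2.433
v -0.174 1.608 -2.437
v -0.424 1.784 -2.548
v -0.675 1.843 -2.745
v -0.879 1.774 -2.988
v -0.995 1.59 -3.23
v -1 1.328 -3.421
v -0.893 1.04 -3.526
v -0.696 0.782 -3.522
v -0.446 0.606 -3.411
v -0.194 0.547 -3.214
v 1.647 -1.384 -3.722
v 2.065 -1.245 -3.3
v 1.09 -0.636 -2.536
v 0.673 -0.776 -2.958
v 2.058 -0.981 -3.52
v 1.083 -0.372 -2.756
v 1.92 -0.845 -3.804
v 0.945 -0.236 -3.04
v 1.696 -0.88 -4.062
v 0.721 -0.271 -3.298
v 1.456 -1.076 -4.212
v 0.481 -0.467 -3.448
v 1.277 -1.369 -4.207
v 0.302 -0.76 -3.443
v 1.216 -1.667 -4.047
v 0.241 -1.059 -3.283
v 1.291 -1.876 -3.785
v 0.317 -1.267 -3.021
v 1.48 -1.928 -3.502
v 0.505 -1.32 -2.738
v 1.722 -1.808 -3.29
v 0.747 -1.199 -2.525
v 1.94 -1.553 -3.214
v 0.965 -0.945 -2.45
v 2.326 3.071 2.529
v 2.583 2.71 2.203
v 3.654 2.569 4.131
v 2.708 2.917 2.165
v 2.757 3.155 2.198
v 2.721 3.376 2.297
v 2.606 3.536 2.443
v 2.436 3.604 2.605
v 2.244 3.567 2.752
v 2.069 3.431 2.856
v 1.944 3.224 2.894
v 1.895 2.987 2.861
v 1.931 2.766 2.761
v 2.046 2.606 2.616
v 2.216 2.537 2.454
v 2.407 2.575 2.306
f 2 4 1
f 5 2 1
f 1 4 3
f 3 5 1
f 2 8 4
f 6 2 5
f 6 8 2
f 4 8 3
f 7 5 3
f 3 8 7
f 7 6 5
f 8 6 7
f 10 9 12
f 10 12 11
f 12 9 13
f 12 13 11
f 13 9 14
f 13 14 11
f 14 9 15
f 14 15 11
f 15 9 16
f 15 16 11
f 16 9 17
f 16 17 11
f 17 9 18
f 17 18 11
f 18 9 19
f 18 19 11
f 19 9 20
f 19 20 11
f 20 9 21
f 20 21 11
f 21 9 22
f 21 22 11
f 22 9 23
f 22 23 11
f 23 9 24
f 23 24 11
f 24 9 10
f 24 10 11
f 26 25 29
f 26 29 27
f 27 29 30
f 27 30 28
f 29 25 31
f 29 31 30
f 30 31 32
f 30 32 28
f 31 25 33
f 31 33 32
f 32 33 34
f 32 34 28
f 33 25 35
f 33 35 34
f 34 35 36
f 34 36 28
f 35 25 37
f 35 37 36
f 36 37 38
f 36 38 28
f 37 25 39
f 37 39 38
f 38 39 40
f 38 40 28
f 39 25 41
f 39 41 40
f 40 41 42
f 40 42 28
f 41 25 43
f 41 43 42
f 42 43 44
f 42 44 28
f 43 25 45
f 43 45 44
f 44 45 46
f 44 46 28
f 45 25 47
f 45 47 46
f 46 47 48
f 46 48 28
f 47 25 26
f 47 26 48
f 48 26 27
f 48 27 28
f 50 49 52
f 50 52 51
f 52 49 53
f 52 53 51
f 53 49 54
f 53 54 51
f 54 49 55
f 54 55 51
f 55 49 56
f 55 56 51
f 56 49 57
f 56 57 51
f 57 49 58
f 57 58 51
f 58 49 59
f 58 59 51
f 59 49 60
f 59 60 51
f 60 49 61
f 60 61 51
f 61 49 62
f 61 62 51
f 62 49 63
f 62 63 51
f 63 49 64
f 63 64 51
f 64 49 50
f 64 50 51



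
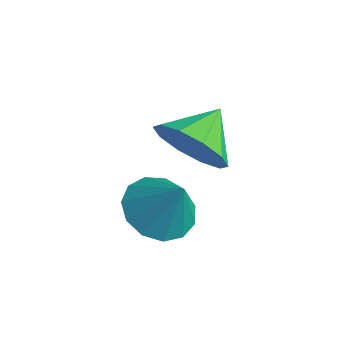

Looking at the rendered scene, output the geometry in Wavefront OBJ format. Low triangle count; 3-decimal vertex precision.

v -2.491 -2.182 2.471
v -2.009 -1.721 1.739
v -2.729 -1.078 3.009
v -2.597 -1.769 1.578
v -3.145 -1.974 1.757
v -3.443 -2.259 2.209
v -3.378 -2.514 2.762
v -2.974 -2.642 3.203
v -2.386 -2.594 3.365
v -1.838 -2.389 3.185
v -1.54 -2.105 2.733
v -1.605 -1.85 2.181
v -1.592 -3.862 1.989
v -0.988 -3.373 1.577
v -0.928 -3.738 3.111
v -1.332 -3.058 1.746
v -1.758 -2.998 1.991
v -2.132 -3.213 2.236
v -2.334 -3.634 2.403
v -2.301 -4.127 2.438
v -2.043 -4.537 2.33
v -1.641 -4.732 2.114
v -1.224 -4.651 1.859
v -0.924 -4.32 1.644
v -0.836 -3.843 1.539
f 2 1 4
f 2 4 3
f 4 1 5
f 4 5 3
f 5 1 6
f 5 6 3
f 6 1 7
f 6 7 3
f 7 1 8
f 7 8 3
f 8 1 9
f 8 9 3
f 9 1 10
f 9 10 3
f 10 1 11
f 10 11 3
f 11 1 12
f 11 12 3
f 12 1 2
f 12 2 3
f 14 13 16
f 14 16 15
f 16 13 17
f 16 17 15
f 17 13 18
f 17 18 15
f 18 13 19
f 18 19 15
f 19 13 20
f 19 20 15
f 20 13 21
f 20 21 15
f 21 13 22
f 21 22 15
f 22 13 23
f 22 23 15
f 23 13 24
f 23 24 15
f 24 13 25
f 24 25 15
f 25 13 14
f 25 14 15



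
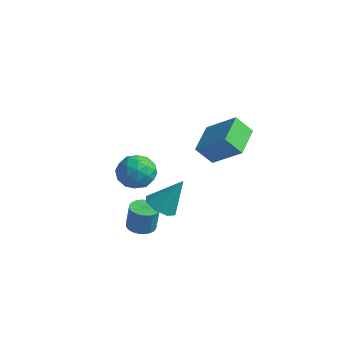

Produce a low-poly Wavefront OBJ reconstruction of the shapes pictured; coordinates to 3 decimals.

v 2.616 -2.569 -2.378
v 3.242 -2.149 -2.478
v 3.43 -2.092 -1.062
v 2.804 -2.511 -0.962
v 3.034 -1.939 -2.459
v 3.222 -1.882 -1.043
v 2.762 -1.824 -2.428
v 2.95 -1.767 -1.011
v 2.468 -1.823 -2.389
v 2.656 -1.766 -0.972
v 2.197 -1.935 -2.348
v 2.385 -1.878 -0.932
v 1.989 -2.144 -2.312
v 2.177 -2.087 -0.896
v 1.877 -2.417 -2.286
v 2.065 -2.36 -0.87
v 1.877 -2.713 -2.274
v 2.065 -2.656 -0.858
v 1.99 -2.988 -2.278
v 2.178 -2.931 -0.862
v 2.198 -3.198 -2.297
v 2.386 -3.141 -0.881
v 2.47 -3.313 -2.329
v 2.658 -3.256 -0.912
v 2.764 -3.314 -2.368
v 2.952 -3.257 -0.951
v 3.035 -3.202 -2.408
v 3.223 -3.145 -0.992
v 3.243 -2.993 -2.444
v 3.431 -2.936 -1.028
v 3.355 -2.72 -2.47
v 3.543 -2.663 -1.054
v 3.355 -2.424 -2.482
v 3.543 -2.367 -1.066
v 0.193 0.497 0.061
v 0.965 -0.319 0.118
v -0.565 -0.321 -1.378
v 0.207 -1.137 -1.321
v -0.577 -1.047 -0.519
v -0.108 -0.542 0.37
v 0.508 -0.098 -1.63
v 0.977 0.407 -0.741
v 1.16 -0.687 -0.927
v 0.489 -1.273 -0.24
v -0.089 0.633 -1.02
v -0.76 0.047 -0.333
v 0.645 0.161 0.216
v -0.245 -0.801 -1.476
v -0.706 -0.748 -1.004
v -0.252 -1.228 -0.971
v 0.014 0.03 0.364
v 0.468 -0.45 0.398
v -0.438 -0.878 0.023
v -0.068 -0.19 -1.658
v 0.386 -0.67 -1.624
v 0.652 0.588 -0.289
v 1.106 0.108 -0.256
v 0.838 0.238 -1.283
v 1.214 -0.535 -0.365
v 0.769 -1.016 -1.211
v 0.946 -0.405 -1.393
v 1.221 -0.108 -0.87
v 0.82 -0.88 0.039
v 0.374 -1.361 -0.807
v -0.087 -1.308 -0.335
v 0.189 -1.011 0.187
v 0.934 -1.096 -0.575
v 0.026 0.721 -0.453
v -0.42 0.24 -1.299
v 0.211 0.371 -1.447
v 0.487 0.668 -0.925
v -0.369 0.376 -0.049
v -0.814 -0.105 -0.895
v -0.821 -0.532 -0.39
v -0.546 -0.235 0.133
v -0.534 0.456 -0.685
v 1.696 2.485 0.337
v 3.372 2.838 1.653
v 0.94 4.224 0.833
v 2.615 4.577 2.15
v 2.365 3.063 -0.67
v 4.04 3.416 0.647
v 1.608 4.802 -0.173
v 3.284 5.155 1.143
v 3.609 -2.226 -0.581
v 4.408 -2.647 -0.696
v 4.311 -1.354 1.101
v 4.386 -2.025 -1.009
v 3.91 -1.521 -1.072
v 3.257 -1.43 -0.846
v 2.81 -1.805 -0.465
v 2.832 -2.427 -0.152
v 3.308 -2.931 -0.09
v 3.961 -3.022 -0.315
f 2 1 5
f 2 5 3
f 3 5 6
f 3 6 4
f 5 1 7
f 5 7 6
f 6 7 8
f 6 8 4
f 7 1 9
f 7 9 8
f 8 9 10
f 8 10 4
f 9 1 11
f 9 11 10
f 10 11 12
f 10 12 4
f 11 1 13
f 11 13 12
f 12 13 14
f 12 14 4
f 13 1 15
f 13 15 14
f 14 15 16
f 14 16 4
f 15 1 17
f 15 17 16
f 16 17 18
f 16 18 4
f 17 1 19
f 17 19 18
f 18 19 20
f 18 20 4
f 19 1 21
f 19 21 20
f 20 21 22
f 20 22 4
f 21 1 23
f 21 23 22
f 22 23 24
f 22 24 4
f 23 1 25
f 23 25 24
f 24 25 26
f 24 26 4
f 25 1 27
f 25 27 26
f 26 27 28
f 26 28 4
f 27 1 29
f 27 29 28
f 28 29 30
f 28 30 4
f 29 1 31
f 29 31 30
f 30 31 32
f 30 32 4
f 31 1 33
f 31 33 32
f 32 33 34
f 32 34 4
f 33 1 2
f 33 2 34
f 34 2 3
f 34 3 4
f 35 72 51
f 72 46 75
f 51 75 40
f 72 75 51
f 35 51 47
f 51 40 52
f 47 52 36
f 51 52 47
f 35 47 56
f 47 36 57
f 56 57 42
f 47 57 56
f 35 56 68
f 56 42 71
f 68 71 45
f 56 71 68
f 35 68 72
f 68 45 76
f 72 76 46
f 68 76 72
f 36 52 63
f 52 40 66
f 63 66 44
f 52 66 63
f 40 75 53
f 75 46 74
f 53 74 39
f 75 74 53
f 46 76 73
f 76 45 69
f 73 69 37
f 76 69 73
f 45 71 70
f 71 42 58
f 70 58 41
f 71 58 70
f 42 57 62
f 57 36 59
f 62 59 43
f 57 59 62
f 38 64 50
f 64 44 65
f 50 65 39
f 64 65 50
f 38 50 48
f 50 39 49
f 48 49 37
f 50 49 48
f 38 48 55
f 48 37 54
f 55 54 41
f 48 54 55
f 38 55 60
f 55 41 61
f 60 61 43
f 55 61 60
f 38 60 64
f 60 43 67
f 64 67 44
f 60 67 64
f 39 65 53
f 65 44 66
f 53 66 40
f 65 66 53
f 37 49 73
f 49 39 74
f 73 74 46
f 49 74 73
f 41 54 70
f 54 37 69
f 70 69 45
f 54 69 70
f 43 61 62
f 61 41 58
f 62 58 42
f 61 58 62
f 44 67 63
f 67 43 59
f 63 59 36
f 67 59 63
f 78 80 77
f 81 78 77
f 77 80 79
f 79 81 77
f 78 84 80
f 82 78 81
f 82 84 78
f 80 84 79
f 83 81 79
f 79 84 83
f 83 82 81
f 84 82 83
f 86 85 88
f 86 88 87
f 88 85 89
f 88 89 87
f 89 85 90
f 89 90 87
f 90 85 91
f 90 91 87
f 91 85 92
f 91 92 87
f 92 85 93
f 92 93 87
f 93 85 94
f 93 94 87
f 94 85 86
f 94 86 87



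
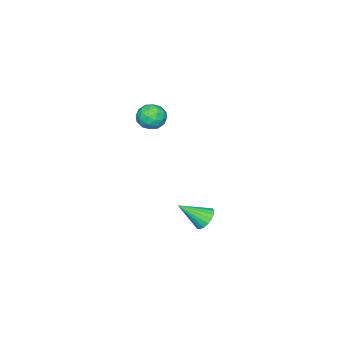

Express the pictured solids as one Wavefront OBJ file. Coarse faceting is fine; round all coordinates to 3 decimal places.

v 1.786 3.316 -3.332
v 2.357 3.445 -3.657
v 2.554 2.344 -2.368
v 2.354 3.654 -3.444
v 2.238 3.795 -3.209
v 2.032 3.842 -2.998
v 1.778 3.785 -2.853
v 1.525 3.634 -2.803
v 1.324 3.421 -2.858
v 1.214 3.187 -3.007
v 1.218 2.979 -3.22
v 1.334 2.837 -3.455
v 1.539 2.79 -3.666
v 1.794 2.847 -3.811
v 2.046 2.998 -3.861
v 2.248 3.211 -3.806
v 2.234 1.529 3.063
v 2.684 1.327 2.489
v 2.356 0.413 3.551
v 2.806 0.211 2.977
v 3.046 0.716 3.487
v 2.971 1.406 3.185
v 2.069 0.334 2.855
v 1.994 1.024 2.553
v 2.582 0.588 2.36
v 3.186 0.825 2.751
v 1.854 0.915 3.289
v 2.458 1.152 3.68
v 2.449 1.526 2.733
v 2.591 0.214 3.307
v 2.733 0.511 3.607
v 2.997 0.392 3.269
v 2.617 1.573 3.142
v 2.882 1.454 2.805
v 3.095 1.095 3.391
v 2.158 0.286 3.235
v 2.423 0.167 2.898
v 2.043 1.348 2.771
v 2.307 1.229 2.433
v 1.945 0.645 2.649
v 2.653 0.973 2.32
v 2.724 0.317 2.607
v 2.291 0.389 2.535
v 2.247 0.795 2.358
v 3.008 1.112 2.549
v 3.08 0.456 2.836
v 3.221 0.753 3.136
v 3.177 1.159 2.959
v 2.948 0.678 2.474
v 1.96 1.284 3.204
v 2.032 0.628 3.491
v 1.863 0.581 3.081
v 1.819 0.987 2.904
v 2.316 1.423 3.433
v 2.387 0.767 3.72
v 2.793 0.945 3.682
v 2.749 1.351 3.505
v 2.092 1.062 3.566
f 2 1 4
f 2 4 3
f 4 1 5
f 4 5 3
f 5 1 6
f 5 6 3
f 6 1 7
f 6 7 3
f 7 1 8
f 7 8 3
f 8 1 9
f 8 9 3
f 9 1 10
f 9 10 3
f 10 1 11
f 10 11 3
f 11 1 12
f 11 12 3
f 12 1 13
f 12 13 3
f 13 1 14
f 13 14 3
f 14 1 15
f 14 15 3
f 15 1 16
f 15 16 3
f 16 1 2
f 16 2 3
f 17 54 33
f 54 28 57
f 33 57 22
f 54 57 33
f 17 33 29
f 33 22 34
f 29 34 18
f 33 34 29
f 17 29 38
f 29 18 39
f 38 39 24
f 29 39 38
f 17 38 50
f 38 24 53
f 50 53 27
f 38 53 50
f 17 50 54
f 50 27 58
f 54 58 28
f 50 58 54
f 18 34 45
f 34 22 48
f 45 48 26
f 34 48 45
f 22 57 35
f 57 28 56
f 35 56 21
f 57 56 35
f 28 58 55
f 58 27 51
f 55 51 19
f 58 51 55
f 27 53 52
f 53 24 40
f 52 40 23
f 53 40 52
f 24 39 44
f 39 18 41
f 44 41 25
f 39 41 44
f 20 46 32
f 46 26 47
f 32 47 21
f 46 47 32
f 20 32 30
f 32 21 31
f 30 31 19
f 32 31 30
f 20 30 37
f 30 19 36
f 37 36 23
f 30 36 37
f 20 37 42
f 37 23 43
f 42 43 25
f 37 43 42
f 20 42 46
f 42 25 49
f 46 49 26
f 42 49 46
f 21 47 35
f 47 26 48
f 35 48 22
f 47 48 35
f 19 31 55
f 31 21 56
f 55 56 28
f 31 56 55
f 23 36 52
f 36 19 51
f 52 51 27
f 36 51 52
f 25 43 44
f 43 23 40
f 44 40 24
f 43 40 44
f 26 49 45
f 49 25 41
f 45 41 18
f 49 41 45



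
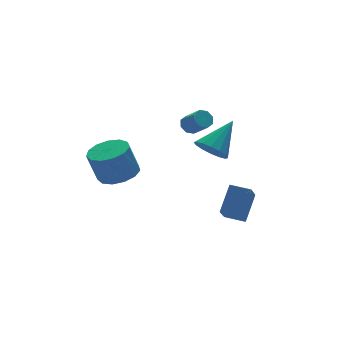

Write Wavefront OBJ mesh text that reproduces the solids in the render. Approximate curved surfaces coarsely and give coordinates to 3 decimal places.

v 2.656 -0.514 -4.067
v 1.686 -1.657 -2.728
v 3.623 0.162 -2.789
v 2.654 -0.981 -1.45
v 3.406 -1.319 -4.21
v 2.437 -2.462 -2.871
v 4.374 -0.643 -2.932
v 3.404 -1.786 -1.593
v -2.167 1.479 -0.456
v -1.223 2.009 -0.263
v -1.689 2.232 1.409
v -2.633 1.701 1.216
v -1.633 2.44 -0.435
v -2.1 2.663 1.237
v -2.213 2.566 -0.614
v -2.68 2.789 1.058
v -2.779 2.347 -0.742
v -3.245 2.57 0.93
v -3.15 1.852 -0.78
v -3.616 2.074 0.892
v -3.209 1.238 -0.714
v -3.675 1.461 0.957
v -2.937 0.701 -0.567
v -3.403 0.924 1.105
v -2.421 0.411 -0.384
v -2.887 0.634 1.288
v -1.824 0.459 -0.224
v -2.29 0.682 1.448
v -1.336 0.832 -0.138
v -1.802 1.055 1.534
v -1.112 1.41 -0.152
v -1.578 1.632 1.519
v 0.437 -2.822 2.662
v 1.057 -3.124 2.054
v 1.963 -2.298 3.958
v 0.992 -2.665 1.945
v 0.778 -2.248 2.028
v 0.473 -1.985 2.281
v 0.158 -1.945 2.636
v -0.082 -2.141 2.998
v -0.184 -2.519 3.27
v -0.118 -2.978 3.378
v 0.095 -3.395 3.295
v 0.401 -3.659 3.042
v 0.716 -3.698 2.687
v 0.956 -3.502 2.325
v 3.224 3.844 0.214
v 3.813 3.93 0.135
v 4.065 2.982 0.988
v 3.476 2.896 1.066
v 3.641 4.189 0.474
v 3.893 3.24 1.326
v 3.225 4.245 0.66
v 3.477 3.297 1.512
v 2.808 4.067 0.585
v 3.06 3.119 1.437
v 2.635 3.758 0.292
v 2.887 2.81 1.145
v 2.807 3.5 -0.046
v 3.059 2.551 0.806
v 3.223 3.443 -0.232
v 3.475 2.495 0.62
v 3.64 3.621 -0.157
v 3.892 2.673 0.695
f 2 4 1
f 5 2 1
f 1 4 3
f 3 5 1
f 2 8 4
f 6 2 5
f 6 8 2
f 4 8 3
f 7 5 3
f 3 8 7
f 7 6 5
f 8 6 7
f 10 9 13
f 10 13 11
f 11 13 14
f 11 14 12
f 13 9 15
f 13 15 14
f 14 15 16
f 14 16 12
f 15 9 17
f 15 17 16
f 16 17 18
f 16 18 12
f 17 9 19
f 17 19 18
f 18 19 20
f 18 20 12
f 19 9 21
f 19 21 20
f 20 21 22
f 20 22 12
f 21 9 23
f 21 23 22
f 22 23 24
f 22 24 12
f 23 9 25
f 23 25 24
f 24 25 26
f 24 26 12
f 25 9 27
f 25 27 26
f 26 27 28
f 26 28 12
f 27 9 29
f 27 29 28
f 28 29 30
f 28 30 12
f 29 9 31
f 29 31 30
f 30 31 32
f 30 32 12
f 31 9 10
f 31 10 32
f 32 10 11
f 32 11 12
f 34 33 36
f 34 36 35
f 36 33 37
f 36 37 35
f 37 33 38
f 37 38 35
f 38 33 39
f 38 39 35
f 39 33 40
f 39 40 35
f 40 33 41
f 40 41 35
f 41 33 42
f 41 42 35
f 42 33 43
f 42 43 35
f 43 33 44
f 43 44 35
f 44 33 45
f 44 45 35
f 45 33 46
f 45 46 35
f 46 33 34
f 46 34 35
f 48 47 51
f 48 51 49
f 49 51 52
f 49 52 50
f 51 47 53
f 51 53 52
f 52 53 54
f 52 54 50
f 53 47 55
f 53 55 54
f 54 55 56
f 54 56 50
f 55 47 57
f 55 57 56
f 56 57 58
f 56 58 50
f 57 47 59
f 57 59 58
f 58 59 60
f 58 60 50
f 59 47 61
f 59 61 60
f 60 61 62
f 60 62 50
f 61 47 63
f 61 63 62
f 62 63 64
f 62 64 50
f 63 47 48
f 63 48 64
f 64 48 49
f 64 49 50



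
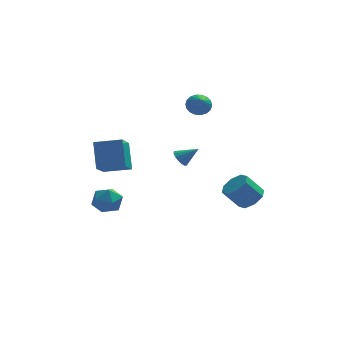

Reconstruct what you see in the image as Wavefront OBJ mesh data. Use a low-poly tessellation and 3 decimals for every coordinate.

v 4.17 -1.596 -1.848
v 4.602 -0.911 -1.48
v 3.663 -0.938 -0.324
v 3.23 -1.624 -0.692
v 4.095 -0.71 -1.888
v 3.155 -0.738 -0.732
v 3.631 -1.029 -2.272
v 2.692 -1.056 -1.116
v 3.483 -1.68 -2.408
v 2.544 -1.707 -1.252
v 3.737 -2.282 -2.216
v 2.798 -2.309 -1.06
v 4.245 -2.482 -1.808
v 3.305 -2.51 -0.652
v 4.708 -2.164 -1.424
v 3.769 -2.191 -0.268
v 4.856 -1.513 -1.288
v 3.917 -1.54 -0.132
v 0.371 -0.699 0.964
v 0.714 -0.413 0.564
v 1.349 -0.821 1.716
v 0.612 -0.202 0.73
v 0.455 -0.105 0.95
v 0.279 -0.144 1.174
v 0.124 -0.31 1.349
v 0.025 -0.566 1.436
v 0.005 -0.851 1.415
v 0.069 -1.102 1.291
v 0.203 -1.261 1.092
v 0.374 -1.291 0.864
v 0.545 -1.185 0.658
v 0.676 -0.968 0.523
v 0.737 -0.689 0.489
v 1.711 2.73 3.435
v 2.411 2.923 3.626
v 1.789 1.63 4.265
v 2.225 3.082 3.853
v 1.938 3.171 3.998
v 1.606 3.172 4.032
v 1.295 3.087 3.947
v 1.066 2.93 3.761
v 0.965 2.734 3.51
v 1.012 2.537 3.245
v 1.198 2.379 3.017
v 1.485 2.289 2.872
v 1.817 2.288 2.839
v 2.128 2.373 2.924
v 2.357 2.53 3.11
v 2.458 2.726 3.36
v -3.745 3.465 -4.168
v -2.815 3.133 -4.317
v -4.145 2.047 -3.503
v -3.215 1.715 -3.652
v -3.387 2.431 -2.978
v -3.14 3.308 -3.389
v -3.82 1.872 -4.431
v -3.573 2.749 -4.842
v -2.861 2.148 -4.48
v -2.594 2.494 -3.582
v -4.366 2.686 -4.238
v -4.099 3.032 -3.34
v -4.206 -1.313 0.68
v -4.303 -0.289 2.206
v -3.749 0.462 -0.481
v -3.846 1.486 1.045
v -2.654 -1.546 0.935
v -2.751 -0.522 2.461
v -2.197 0.229 -0.226
v -2.294 1.253 1.3
f 2 1 5
f 2 5 3
f 3 5 6
f 3 6 4
f 5 1 7
f 5 7 6
f 6 7 8
f 6 8 4
f 7 1 9
f 7 9 8
f 8 9 10
f 8 10 4
f 9 1 11
f 9 11 10
f 10 11 12
f 10 12 4
f 11 1 13
f 11 13 12
f 12 13 14
f 12 14 4
f 13 1 15
f 13 15 14
f 14 15 16
f 14 16 4
f 15 1 17
f 15 17 16
f 16 17 18
f 16 18 4
f 17 1 2
f 17 2 18
f 18 2 3
f 18 3 4
f 20 19 22
f 20 22 21
f 22 19 23
f 22 23 21
f 23 19 24
f 23 24 21
f 24 19 25
f 24 25 21
f 25 19 26
f 25 26 21
f 26 19 27
f 26 27 21
f 27 19 28
f 27 28 21
f 28 19 29
f 28 29 21
f 29 19 30
f 29 30 21
f 30 19 31
f 30 31 21
f 31 19 32
f 31 32 21
f 32 19 33
f 32 33 21
f 33 19 20
f 33 20 21
f 35 34 37
f 35 37 36
f 37 34 38
f 37 38 36
f 38 34 39
f 38 39 36
f 39 34 40
f 39 40 36
f 40 34 41
f 40 41 36
f 41 34 42
f 41 42 36
f 42 34 43
f 42 43 36
f 43 34 44
f 43 44 36
f 44 34 45
f 44 45 36
f 45 34 46
f 45 46 36
f 46 34 47
f 46 47 36
f 47 34 48
f 47 48 36
f 48 34 49
f 48 49 36
f 49 34 35
f 49 35 36
f 50 61 55
f 50 55 51
f 50 51 57
f 50 57 60
f 50 60 61
f 51 55 59
f 55 61 54
f 61 60 52
f 60 57 56
f 57 51 58
f 53 59 54
f 53 54 52
f 53 52 56
f 53 56 58
f 53 58 59
f 54 59 55
f 52 54 61
f 56 52 60
f 58 56 57
f 59 58 51
f 63 65 62
f 66 63 62
f 62 65 64
f 64 66 62
f 63 69 65
f 67 63 66
f 67 69 63
f 65 69 64
f 68 66 64
f 64 69 68
f 68 67 66
f 69 67 68



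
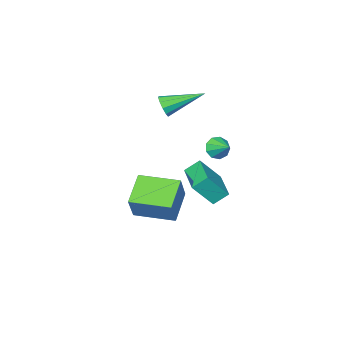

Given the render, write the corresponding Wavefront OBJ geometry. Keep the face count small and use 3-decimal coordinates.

v -0.618 0.761 0.864
v -0.114 0.895 0.476
v -0.482 1.679 1.356
v -0.49 1.048 0.295
v -0.926 1.067 0.379
v -1.218 0.943 0.691
v -1.229 0.734 1.083
v -0.955 0.538 1.373
v -0.523 0.446 1.424
v -0.135 0.502 1.213
v 0.026 0.679 0.839
v 2.043 1.547 -0.763
v 2.689 1.986 0.564
v 3.286 2.339 -1.63
v 3.932 2.778 -0.303
v 3.108 -0.098 -0.737
v 3.754 0.341 0.59
v 4.351 0.694 -1.604
v 4.997 1.133 -0.277
v -2.624 -1.202 -2.748
v -1.717 -1.688 -1.484
v -1.655 0.443 -2.811
v -0.748 -0.043 -1.546
v -1.992 -1.597 -3.354
v -1.085 -2.083 -2.089
v -1.023 0.048 -3.416
v -0.116 -0.438 -2.152
v -0.032 -2.358 2.514
v 0.336 -2.182 3.007
v -1.608 -1.222 3.286
v 0.385 -1.918 2.717
v 0.275 -1.821 2.35
v 0.047 -1.93 2.045
v -0.211 -2.202 1.92
v -0.401 -2.534 2.022
v -0.45 -2.799 2.311
v -0.339 -2.895 2.679
v -0.112 -2.786 2.983
v 0.146 -2.514 3.109
f 2 1 4
f 2 4 3
f 4 1 5
f 4 5 3
f 5 1 6
f 5 6 3
f 6 1 7
f 6 7 3
f 7 1 8
f 7 8 3
f 8 1 9
f 8 9 3
f 9 1 10
f 9 10 3
f 10 1 11
f 10 11 3
f 11 1 2
f 11 2 3
f 13 15 12
f 16 13 12
f 12 15 14
f 14 16 12
f 13 19 15
f 17 13 16
f 17 19 13
f 15 19 14
f 18 16 14
f 14 19 18
f 18 17 16
f 19 17 18
f 21 23 20
f 24 21 20
f 20 23 22
f 22 24 20
f 21 27 23
f 25 21 24
f 25 27 21
f 23 27 22
f 26 24 22
f 22 27 26
f 26 25 24
f 27 25 26
f 29 28 31
f 29 31 30
f 31 28 32
f 31 32 30
f 32 28 33
f 32 33 30
f 33 28 34
f 33 34 30
f 34 28 35
f 34 35 30
f 35 28 36
f 35 36 30
f 36 28 37
f 36 37 30
f 37 28 38
f 37 38 30
f 38 28 39
f 38 39 30
f 39 28 29
f 39 29 30



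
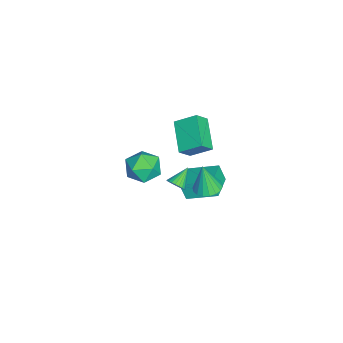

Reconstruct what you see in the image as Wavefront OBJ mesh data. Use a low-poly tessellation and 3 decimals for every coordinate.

v -0.803 1.208 2.612
v -0.272 0.674 3.4
v -0.753 2.407 3.39
v -0.223 1.873 4.178
v 0.943 1.687 1.762
v 1.473 1.153 2.55
v 0.992 2.886 2.54
v 1.523 2.352 3.328
v 1.213 2.661 -0.666
v 1.857 2.173 -0.719
v 1.127 2.359 1.086
v 2.006 2.496 -0.656
v 1.997 2.851 -0.595
v 1.833 3.168 -0.548
v 1.546 3.386 -0.525
v 1.193 3.459 -0.529
v 0.844 3.375 -0.561
v 0.568 3.149 -0.613
v 0.42 2.826 -0.676
v 0.429 2.471 -0.737
v 0.592 2.154 -0.784
v 0.879 1.936 -0.807
v 1.232 1.863 -0.803
v 1.581 1.947 -0.771
v 0.098 -0.359 -0.108
v 1.078 0.137 0.011
v 0.722 -1.797 0.749
v 1.702 -1.301 0.868
v 0.823 -0.928 1.423
v 0.437 -0.039 0.893
v 1.363 -1.621 -0.133
v 0.977 -0.732 -0.663
v 1.859 -0.643 -0.004
v 1.525 -0.214 0.957
v 0.275 -1.446 -0.197
v -0.059 -1.017 0.764
v -2.842 1.481 -4.808
v -3.035 1.084 -3.757
v -2.684 3.271 -4.103
v -2.877 2.874 -3.052
v -1.163 1.246 -4.588
v -1.356 0.849 -3.537
v -1.005 3.036 -3.883
v -1.198 2.639 -2.832
v 2.749 1.146 0.993
v 3.001 0.965 1.471
v 1.851 1.674 1.667
v 3.097 1.164 1.444
v 3.141 1.36 1.348
v 3.124 1.523 1.198
v 3.051 1.629 1.017
v 2.931 1.662 0.832
v 2.784 1.616 0.672
v 2.631 1.498 0.561
v 2.497 1.327 0.515
v 2.4 1.128 0.543
v 2.357 0.932 0.639
v 2.374 0.769 0.789
v 2.447 0.663 0.97
v 2.567 0.631 1.155
v 2.714 0.677 1.315
v 2.866 0.794 1.426
f 2 4 1
f 5 2 1
f 1 4 3
f 3 5 1
f 2 8 4
f 6 2 5
f 6 8 2
f 4 8 3
f 7 5 3
f 3 8 7
f 7 6 5
f 8 6 7
f 10 9 12
f 10 12 11
f 12 9 13
f 12 13 11
f 13 9 14
f 13 14 11
f 14 9 15
f 14 15 11
f 15 9 16
f 15 16 11
f 16 9 17
f 16 17 11
f 17 9 18
f 17 18 11
f 18 9 19
f 18 19 11
f 19 9 20
f 19 20 11
f 20 9 21
f 20 21 11
f 21 9 22
f 21 22 11
f 22 9 23
f 22 23 11
f 23 9 24
f 23 24 11
f 24 9 10
f 24 10 11
f 25 36 30
f 25 30 26
f 25 26 32
f 25 32 35
f 25 35 36
f 26 30 34
f 30 36 29
f 36 35 27
f 35 32 31
f 32 26 33
f 28 34 29
f 28 29 27
f 28 27 31
f 28 31 33
f 28 33 34
f 29 34 30
f 27 29 36
f 31 27 35
f 33 31 32
f 34 33 26
f 38 40 37
f 41 38 37
f 37 40 39
f 39 41 37
f 38 44 40
f 42 38 41
f 42 44 38
f 40 44 39
f 43 41 39
f 39 44 43
f 43 42 41
f 44 42 43
f 46 45 48
f 46 48 47
f 48 45 49
f 48 49 47
f 49 45 50
f 49 50 47
f 50 45 51
f 50 51 47
f 51 45 52
f 51 52 47
f 52 45 53
f 52 53 47
f 53 45 54
f 53 54 47
f 54 45 55
f 54 55 47
f 55 45 56
f 55 56 47
f 56 45 57
f 56 57 47
f 57 45 58
f 57 58 47
f 58 45 59
f 58 59 47
f 59 45 60
f 59 60 47
f 60 45 61
f 60 61 47
f 61 45 62
f 61 62 47
f 62 45 46
f 62 46 47



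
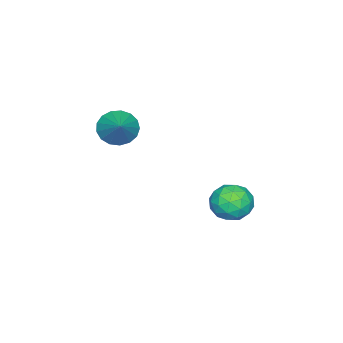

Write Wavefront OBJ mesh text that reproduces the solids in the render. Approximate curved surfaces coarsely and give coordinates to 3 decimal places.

v 1.448 2.615 -2.075
v 1.884 1.99 -2.347
v 0.436 2.23 -2.813
v 0.872 1.605 -3.085
v 0.627 1.623 -2.313
v 1.252 1.861 -1.857
v 1.068 2.359 -3.303
v 1.693 2.597 -2.847
v 1.649 1.831 -3.105
v 1.377 1.376 -2.494
v 0.943 2.844 -2.666
v 0.671 2.389 -2.055
v 1.755 2.336 -2.146
v 0.565 1.884 -3.014
v 0.421 1.894 -2.56
v 0.677 1.527 -2.72
v 1.383 2.26 -1.859
v 1.64 1.893 -2.018
v 0.901 1.677 -1.999
v 0.68 2.327 -3.142
v 0.937 1.96 -3.301
v 1.643 2.693 -2.44
v 1.899 2.326 -2.6
v 1.419 2.543 -3.161
v 1.873 1.876 -2.752
v 1.278 1.649 -3.185
v 1.394 2.093 -3.314
v 1.761 2.233 -3.045
v 1.713 1.608 -2.392
v 1.118 1.382 -2.826
v 0.974 1.392 -2.373
v 1.341 1.532 -2.105
v 1.575 1.515 -2.838
v 1.202 2.838 -2.334
v 0.607 2.612 -2.768
v 0.979 2.688 -3.055
v 1.346 2.828 -2.787
v 1.042 2.571 -1.975
v 0.447 2.344 -2.408
v 0.559 1.987 -2.115
v 0.926 2.127 -1.846
v 0.745 2.705 -2.322
v 3.527 -0.853 1.463
v 4.05 -1.18 1.111
v 4.413 -0.227 2.197
v 3.997 -0.896 0.932
v 3.837 -0.602 0.875
v 3.606 -0.365 0.953
v 3.357 -0.24 1.147
v 3.146 -0.255 1.413
v 3.023 -0.407 1.691
v 3.016 -0.662 1.917
v 3.125 -0.959 2.038
v 3.327 -1.233 2.028
v 3.574 -1.419 1.888
v 3.811 -1.476 1.651
v 3.982 -1.389 1.37
f 1 38 17
f 38 12 41
f 17 41 6
f 38 41 17
f 1 17 13
f 17 6 18
f 13 18 2
f 17 18 13
f 1 13 22
f 13 2 23
f 22 23 8
f 13 23 22
f 1 22 34
f 22 8 37
f 34 37 11
f 22 37 34
f 1 34 38
f 34 11 42
f 38 42 12
f 34 42 38
f 2 18 29
f 18 6 32
f 29 32 10
f 18 32 29
f 6 41 19
f 41 12 40
f 19 40 5
f 41 40 19
f 12 42 39
f 42 11 35
f 39 35 3
f 42 35 39
f 11 37 36
f 37 8 24
f 36 24 7
f 37 24 36
f 8 23 28
f 23 2 25
f 28 25 9
f 23 25 28
f 4 30 16
f 30 10 31
f 16 31 5
f 30 31 16
f 4 16 14
f 16 5 15
f 14 15 3
f 16 15 14
f 4 14 21
f 14 3 20
f 21 20 7
f 14 20 21
f 4 21 26
f 21 7 27
f 26 27 9
f 21 27 26
f 4 26 30
f 26 9 33
f 30 33 10
f 26 33 30
f 5 31 19
f 31 10 32
f 19 32 6
f 31 32 19
f 3 15 39
f 15 5 40
f 39 40 12
f 15 40 39
f 7 20 36
f 20 3 35
f 36 35 11
f 20 35 36
f 9 27 28
f 27 7 24
f 28 24 8
f 27 24 28
f 10 33 29
f 33 9 25
f 29 25 2
f 33 25 29
f 44 43 46
f 44 46 45
f 46 43 47
f 46 47 45
f 47 43 48
f 47 48 45
f 48 43 49
f 48 49 45
f 49 43 50
f 49 50 45
f 50 43 51
f 50 51 45
f 51 43 52
f 51 52 45
f 52 43 53
f 52 53 45
f 53 43 54
f 53 54 45
f 54 43 55
f 54 55 45
f 55 43 56
f 55 56 45
f 56 43 57
f 56 57 45
f 57 43 44
f 57 44 45



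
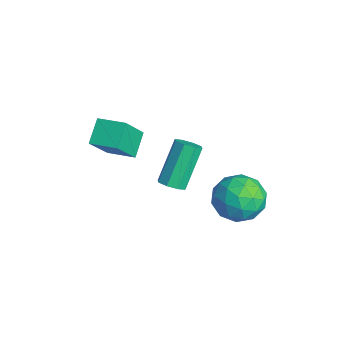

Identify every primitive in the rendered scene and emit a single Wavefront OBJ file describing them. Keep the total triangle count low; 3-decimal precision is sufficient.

v -1.289 -1.81 1.486
v -2.04 -1.251 2.205
v -0.483 -0.937 1.649
v -1.233 -0.378 2.367
v -0.607 -2.702 2.893
v -1.357 -2.143 3.611
v 0.2 -1.829 3.055
v -0.551 -1.27 3.774
v 0.964 3.643 -0.286
v 2.02 3.365 0.026
v 0.6 1.875 -0.626
v 1.656 1.597 -0.314
v 0.913 1.965 0.462
v 1.138 3.058 0.672
v 1.482 2.182 -1.272
v 1.707 3.275 -1.062
v 2.34 2.462 -0.584
v 1.989 2.328 0.488
v 0.631 2.912 -1.088
v 0.28 2.778 -0.016
v 1.524 3.659 -0.1
v 1.096 1.581 -0.5
v 0.659 1.797 -0.044
v 1.28 1.634 0.139
v 1.006 3.479 0.28
v 1.626 3.316 0.463
v 0.976 2.493 0.719
v 0.994 1.924 -1.063
v 1.614 1.761 -0.88
v 1.34 3.606 -0.739
v 1.961 3.443 -0.556
v 1.644 2.747 -1.319
v 2.333 2.966 -0.275
v 2.119 1.926 -0.475
v 2.016 2.27 -1.038
v 2.149 2.912 -0.914
v 2.126 2.887 0.355
v 1.912 1.847 0.155
v 1.476 2.064 0.611
v 1.608 2.706 0.734
v 2.314 2.356 -0.004
v 0.708 3.393 -0.755
v 0.494 2.353 -0.955
v 1.012 2.534 -1.334
v 1.144 3.176 -1.211
v 0.501 3.314 -0.125
v 0.287 2.274 -0.325
v 0.471 2.328 0.314
v 0.604 2.97 0.438
v 0.306 2.884 -0.596
v 1.307 -0.078 1.314
v 1.698 0.334 1.261
v 0.943 1.25 2.833
v 0.553 0.838 2.886
v 1.333 0.419 1.037
v 0.578 1.335 2.609
v 0.954 0.213 0.975
v 0.199 1.129 2.547
v 0.782 -0.164 1.111
v 0.027 0.752 2.684
v 0.917 -0.49 1.367
v 0.162 0.426 2.939
v 1.282 -0.575 1.591
v 0.527 0.341 3.163
v 1.661 -0.369 1.653
v 0.906 0.547 3.225
v 1.833 0.008 1.516
v 1.078 0.924 3.089
f 2 4 1
f 5 2 1
f 1 4 3
f 3 5 1
f 2 8 4
f 6 2 5
f 6 8 2
f 4 8 3
f 7 5 3
f 3 8 7
f 7 6 5
f 8 6 7
f 9 46 25
f 46 20 49
f 25 49 14
f 46 49 25
f 9 25 21
f 25 14 26
f 21 26 10
f 25 26 21
f 9 21 30
f 21 10 31
f 30 31 16
f 21 31 30
f 9 30 42
f 30 16 45
f 42 45 19
f 30 45 42
f 9 42 46
f 42 19 50
f 46 50 20
f 42 50 46
f 10 26 37
f 26 14 40
f 37 40 18
f 26 40 37
f 14 49 27
f 49 20 48
f 27 48 13
f 49 48 27
f 20 50 47
f 50 19 43
f 47 43 11
f 50 43 47
f 19 45 44
f 45 16 32
f 44 32 15
f 45 32 44
f 16 31 36
f 31 10 33
f 36 33 17
f 31 33 36
f 12 38 24
f 38 18 39
f 24 39 13
f 38 39 24
f 12 24 22
f 24 13 23
f 22 23 11
f 24 23 22
f 12 22 29
f 22 11 28
f 29 28 15
f 22 28 29
f 12 29 34
f 29 15 35
f 34 35 17
f 29 35 34
f 12 34 38
f 34 17 41
f 38 41 18
f 34 41 38
f 13 39 27
f 39 18 40
f 27 40 14
f 39 40 27
f 11 23 47
f 23 13 48
f 47 48 20
f 23 48 47
f 15 28 44
f 28 11 43
f 44 43 19
f 28 43 44
f 17 35 36
f 35 15 32
f 36 32 16
f 35 32 36
f 18 41 37
f 41 17 33
f 37 33 10
f 41 33 37
f 52 51 55
f 52 55 53
f 53 55 56
f 53 56 54
f 55 51 57
f 55 57 56
f 56 57 58
f 56 58 54
f 57 51 59
f 57 59 58
f 58 59 60
f 58 60 54
f 59 51 61
f 59 61 60
f 60 61 62
f 60 62 54
f 61 51 63
f 61 63 62
f 62 63 64
f 62 64 54
f 63 51 65
f 63 65 64
f 64 65 66
f 64 66 54
f 65 51 67
f 65 67 66
f 66 67 68
f 66 68 54
f 67 51 52
f 67 52 68
f 68 52 53
f 68 53 54



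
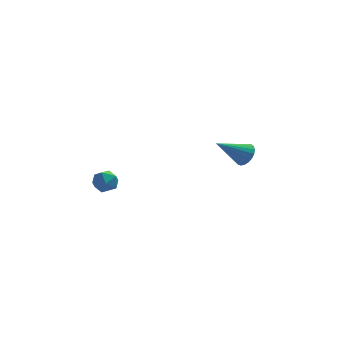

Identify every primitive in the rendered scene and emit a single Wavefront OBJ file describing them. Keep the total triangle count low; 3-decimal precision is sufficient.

v -4.321 -3.368 0.518
v -3.785 -2.83 0.73
v -3.755 -4.23 1.27
v -3.219 -3.692 1.482
v -3.967 -3.617 1.718
v -4.317 -3.084 1.254
v -3.223 -3.976 0.746
v -3.573 -3.443 0.282
v -3.106 -3.206 0.871
v -3.566 -2.984 1.472
v -3.974 -4.076 0.528
v -4.434 -3.854 1.129
v 3.964 2.514 -0.767
v 4.452 2.231 -0.215
v 2.316 2.046 0.447
v 4.426 2.546 -0.128
v 4.321 2.857 -0.151
v 4.153 3.108 -0.282
v 3.953 3.256 -0.496
v 3.755 3.276 -0.757
v 3.593 3.164 -1.02
v 3.495 2.94 -1.239
v 3.478 2.642 -1.377
v 3.545 2.322 -1.409
v 3.685 2.036 -1.331
v 3.872 1.832 -1.155
v 4.076 1.745 -0.912
v 4.26 1.792 -0.644
v 4.393 1.964 -0.397
f 1 12 6
f 1 6 2
f 1 2 8
f 1 8 11
f 1 11 12
f 2 6 10
f 6 12 5
f 12 11 3
f 11 8 7
f 8 2 9
f 4 10 5
f 4 5 3
f 4 3 7
f 4 7 9
f 4 9 10
f 5 10 6
f 3 5 12
f 7 3 11
f 9 7 8
f 10 9 2
f 14 13 16
f 14 16 15
f 16 13 17
f 16 17 15
f 17 13 18
f 17 18 15
f 18 13 19
f 18 19 15
f 19 13 20
f 19 20 15
f 20 13 21
f 20 21 15
f 21 13 22
f 21 22 15
f 22 13 23
f 22 23 15
f 23 13 24
f 23 24 15
f 24 13 25
f 24 25 15
f 25 13 26
f 25 26 15
f 26 13 27
f 26 27 15
f 27 13 28
f 27 28 15
f 28 13 29
f 28 29 15
f 29 13 14
f 29 14 15

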